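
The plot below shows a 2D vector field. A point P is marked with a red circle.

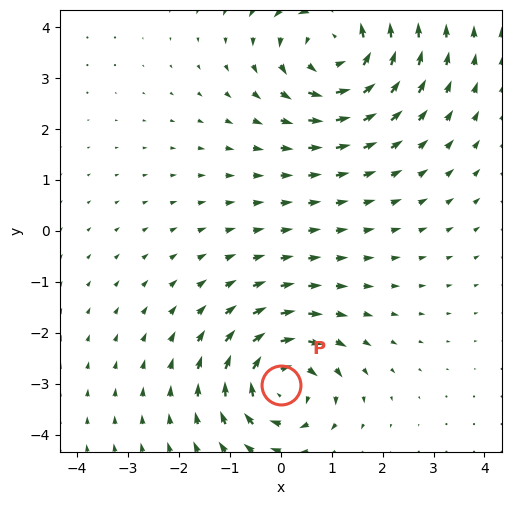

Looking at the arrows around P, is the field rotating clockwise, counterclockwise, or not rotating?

clockwise

Near P at (0.0, -3.0) the arrows circulate clockwise. The curl (z-component) there is about -5; negative curl means clockwise rotation.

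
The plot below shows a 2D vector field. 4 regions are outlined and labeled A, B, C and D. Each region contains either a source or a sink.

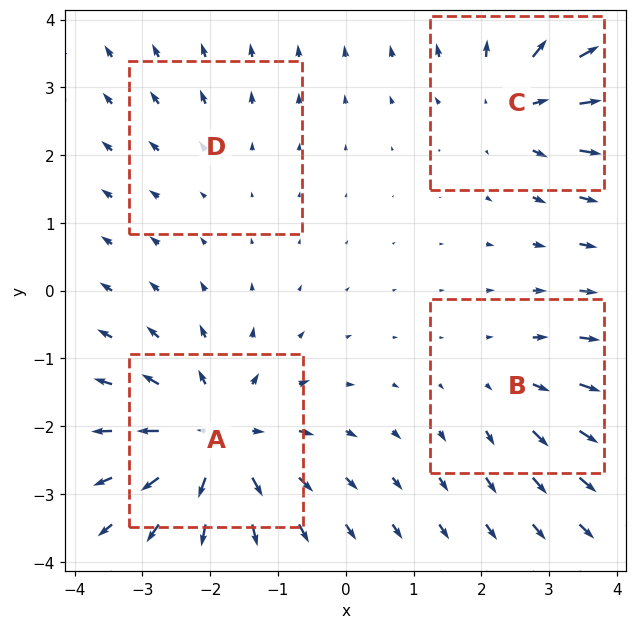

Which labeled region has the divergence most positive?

A

Divergence at each region's feature centre — A: about +7, B: about +3, C: about +5, D: about +2. Region A is most positive.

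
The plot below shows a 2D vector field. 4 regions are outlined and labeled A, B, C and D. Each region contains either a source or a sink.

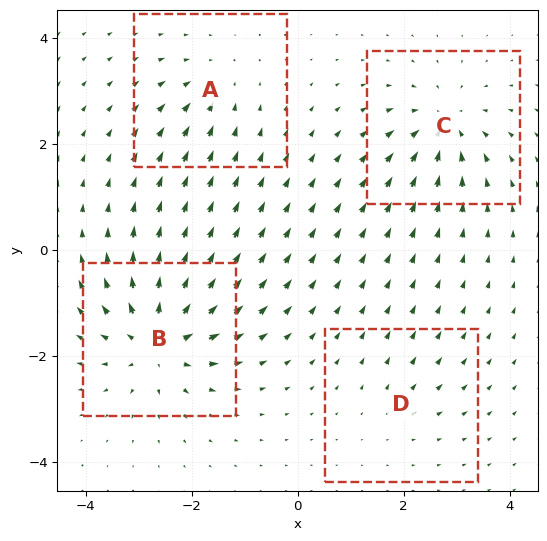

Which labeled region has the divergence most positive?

Divergence at each region's feature centre — A: about -4, B: about +7, C: about -6, D: about +2. Region B is most positive.

B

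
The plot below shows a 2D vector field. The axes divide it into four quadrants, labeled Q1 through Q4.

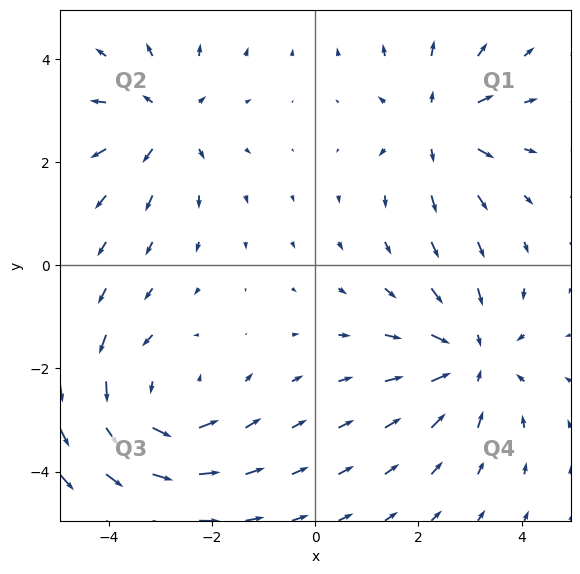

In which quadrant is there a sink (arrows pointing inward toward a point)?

The sink sits at approximately (3.0, -1.8), which lies in quadrant Q4. The divergence there is about -4, negative as expected for a sink.

Q4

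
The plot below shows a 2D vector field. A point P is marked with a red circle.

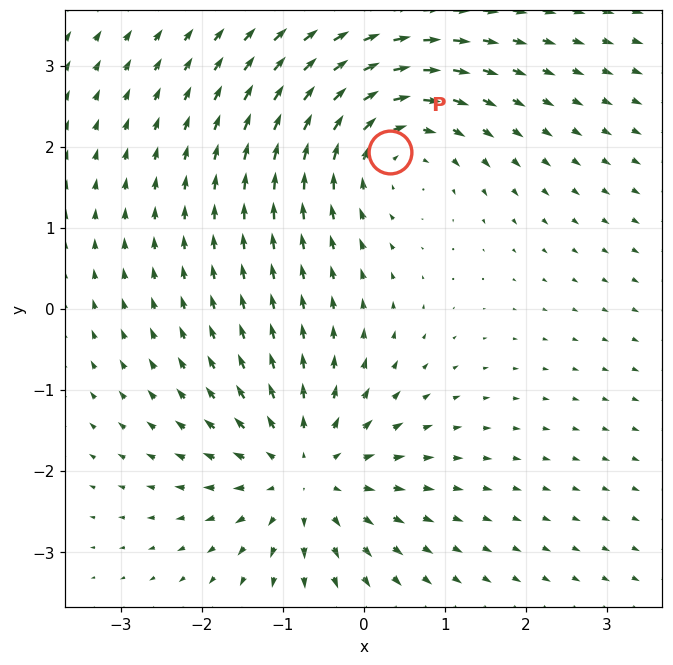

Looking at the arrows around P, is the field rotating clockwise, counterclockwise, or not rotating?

clockwise

Near P at (0.3, 1.9) the arrows circulate clockwise. The curl (z-component) there is about -4; negative curl means clockwise rotation.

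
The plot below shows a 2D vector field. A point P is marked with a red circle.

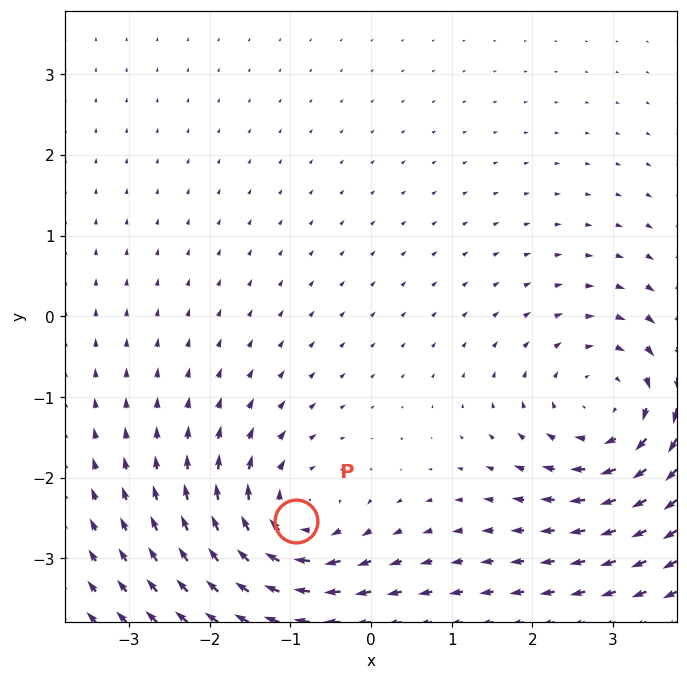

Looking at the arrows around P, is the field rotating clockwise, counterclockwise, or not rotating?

clockwise

Near P at (-0.9, -2.5) the arrows circulate clockwise. The curl (z-component) there is about -5; negative curl means clockwise rotation.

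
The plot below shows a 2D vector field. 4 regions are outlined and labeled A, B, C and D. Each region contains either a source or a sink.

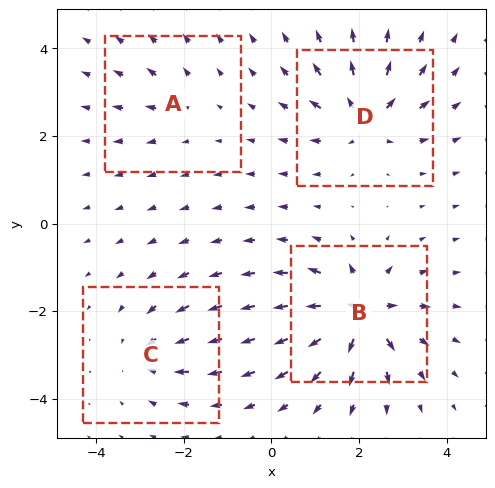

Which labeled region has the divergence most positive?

Divergence at each region's feature centre — A: about +2, B: about +8, C: about -4, D: about +6. Region B is most positive.

B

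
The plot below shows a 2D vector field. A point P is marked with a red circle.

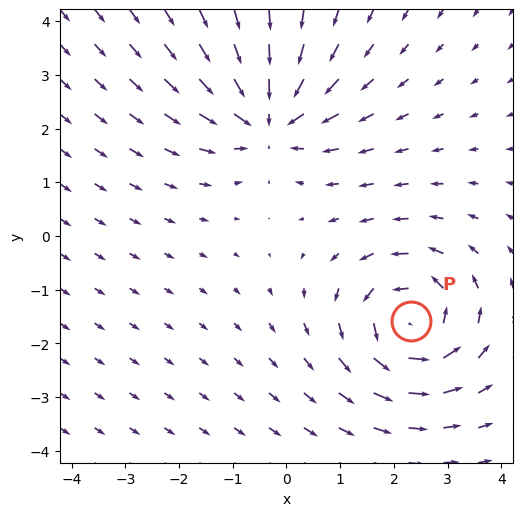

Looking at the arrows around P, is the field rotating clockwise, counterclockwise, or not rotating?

counterclockwise

Near P at (2.3, -1.6) the arrows circulate counterclockwise. The curl (z-component) there is about +5; positive curl means counterclockwise rotation.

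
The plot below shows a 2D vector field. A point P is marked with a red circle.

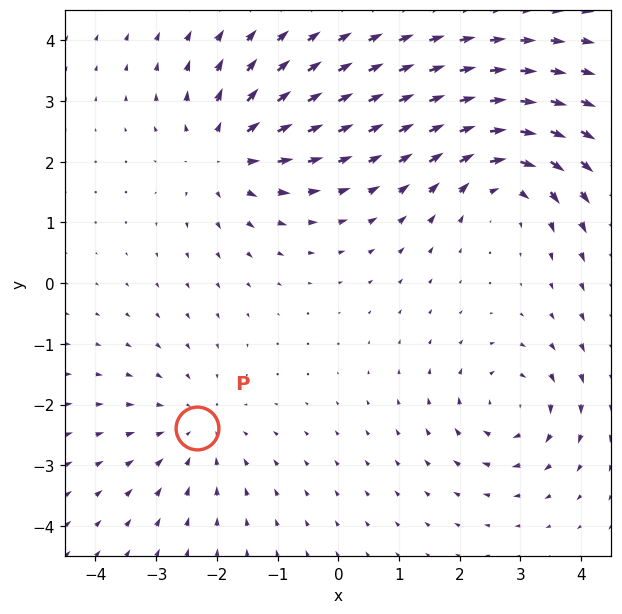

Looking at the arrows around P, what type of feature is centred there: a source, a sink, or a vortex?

At P (-2.3, -2.4) the arrows converge inward. Divergence about -3, curl ≈0 — negative divergence with near-zero curl is a sink.

sink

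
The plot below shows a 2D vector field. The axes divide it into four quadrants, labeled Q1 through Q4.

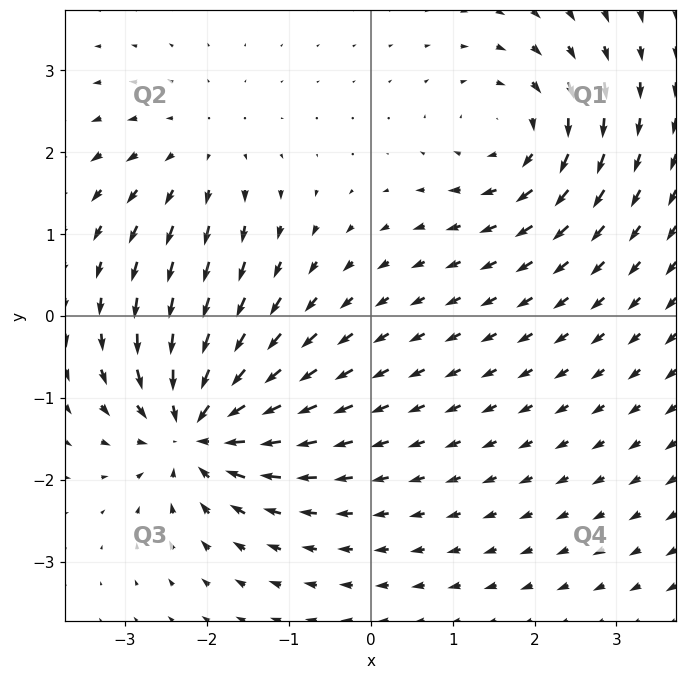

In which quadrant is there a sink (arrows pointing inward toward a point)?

The sink sits at approximately (-2.1, -1.4), which lies in quadrant Q3. The divergence there is about -7, negative as expected for a sink.

Q3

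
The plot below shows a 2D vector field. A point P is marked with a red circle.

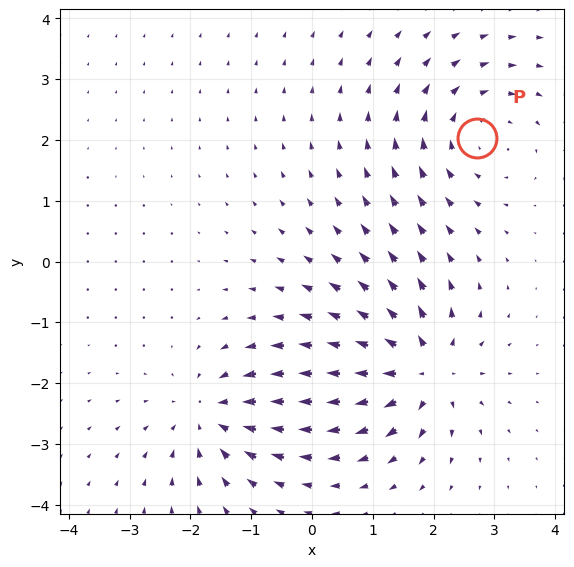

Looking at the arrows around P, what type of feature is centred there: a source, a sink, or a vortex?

At P (2.7, 2.0) the arrows circulate clockwise. Divergence ≈0, curl about -3 — near-zero divergence with nonzero curl is a vortex.

vortex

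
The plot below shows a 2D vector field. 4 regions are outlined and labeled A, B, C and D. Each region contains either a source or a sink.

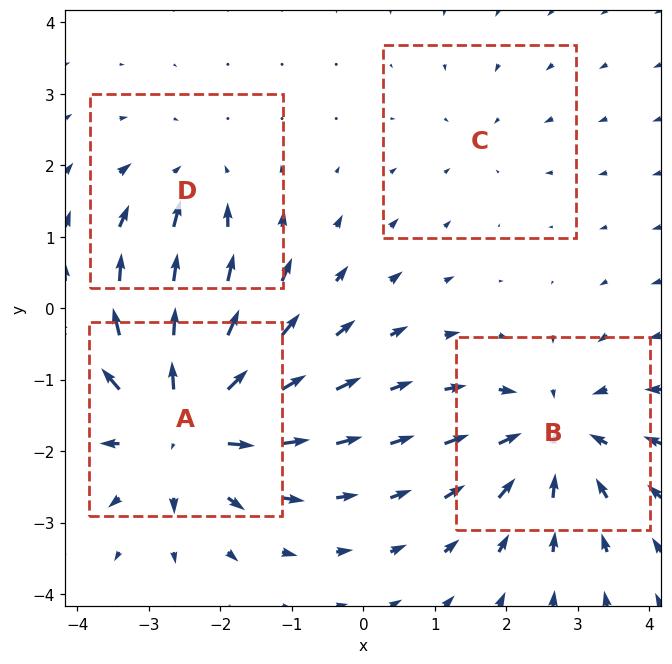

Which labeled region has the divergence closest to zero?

Divergence at each region's feature centre — A: about +7, B: about -5, C: about -2, D: about -3. Region C is closest to zero.

C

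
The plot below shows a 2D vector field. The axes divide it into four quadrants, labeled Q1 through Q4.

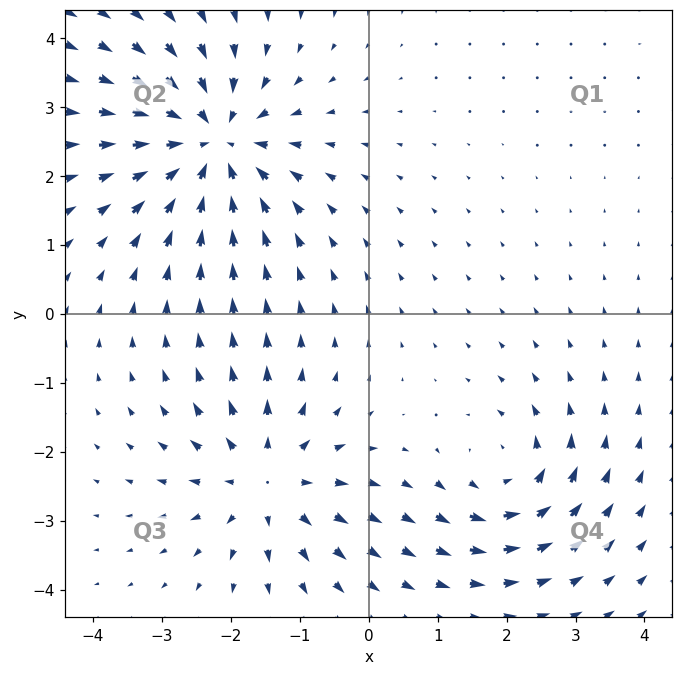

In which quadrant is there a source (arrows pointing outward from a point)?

The source sits at approximately (-1.5, -2.4), which lies in quadrant Q3. The divergence there is about +4, positive as expected for a source.

Q3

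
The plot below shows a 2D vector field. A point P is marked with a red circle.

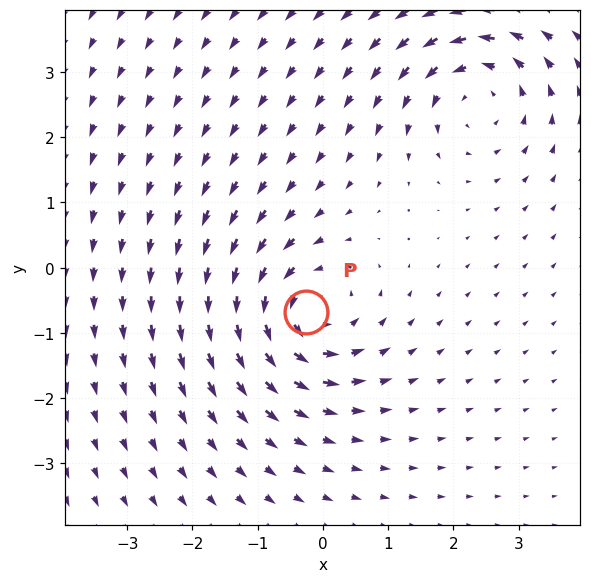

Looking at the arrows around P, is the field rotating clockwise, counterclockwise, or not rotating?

Near P at (-0.3, -0.7) the arrows circulate counterclockwise. The curl (z-component) there is about +4; positive curl means counterclockwise rotation.

counterclockwise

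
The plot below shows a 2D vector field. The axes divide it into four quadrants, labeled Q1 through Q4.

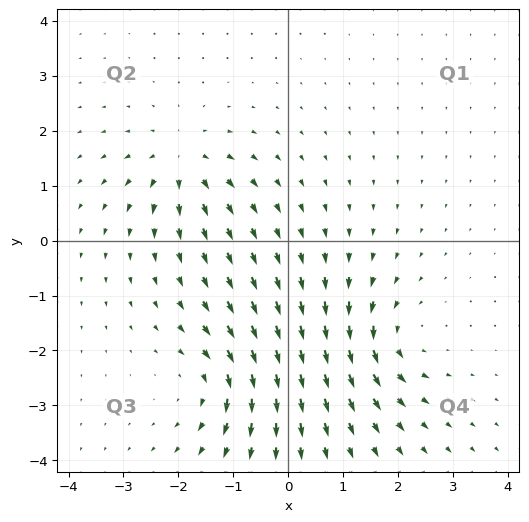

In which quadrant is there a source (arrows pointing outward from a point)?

The source sits at approximately (-1.9, 1.4), which lies in quadrant Q2. The divergence there is about +6, positive as expected for a source.

Q2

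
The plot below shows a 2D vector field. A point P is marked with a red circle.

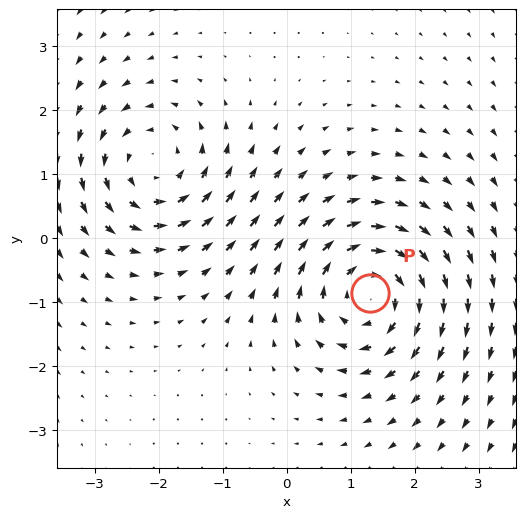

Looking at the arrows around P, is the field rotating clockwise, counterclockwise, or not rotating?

clockwise

Near P at (1.3, -0.9) the arrows circulate clockwise. The curl (z-component) there is about -5; negative curl means clockwise rotation.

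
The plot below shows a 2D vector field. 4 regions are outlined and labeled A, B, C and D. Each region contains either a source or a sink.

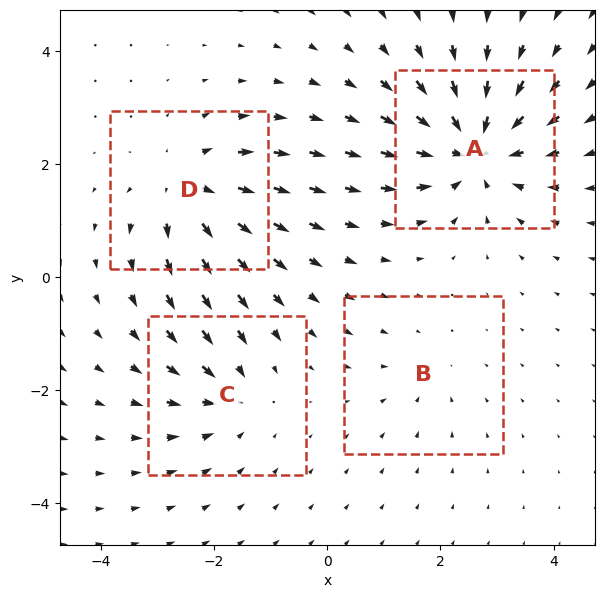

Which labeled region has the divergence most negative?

Divergence at each region's feature centre — A: about -7, B: about -2, C: about -4, D: about +5. Region A is most negative.

A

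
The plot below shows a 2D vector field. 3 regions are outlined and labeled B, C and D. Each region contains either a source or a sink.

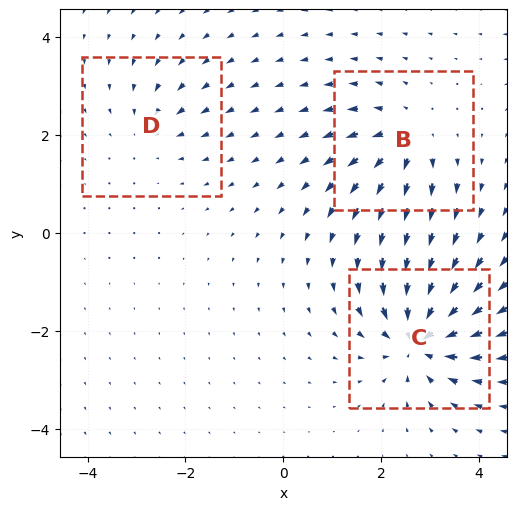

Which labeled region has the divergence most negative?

Divergence at each region's feature centre — B: about +4, C: about -6, D: about -2. Region C is most negative.

C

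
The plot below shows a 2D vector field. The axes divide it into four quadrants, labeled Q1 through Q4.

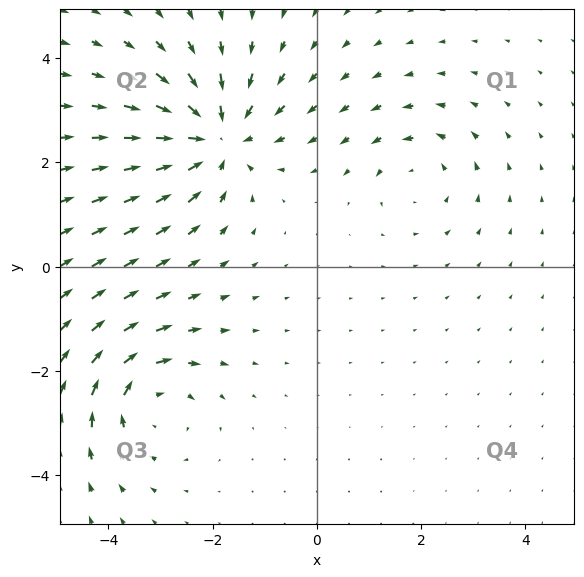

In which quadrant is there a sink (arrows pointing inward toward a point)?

Q2

The sink sits at approximately (-1.9, 2.5), which lies in quadrant Q2. The divergence there is about -5, negative as expected for a sink.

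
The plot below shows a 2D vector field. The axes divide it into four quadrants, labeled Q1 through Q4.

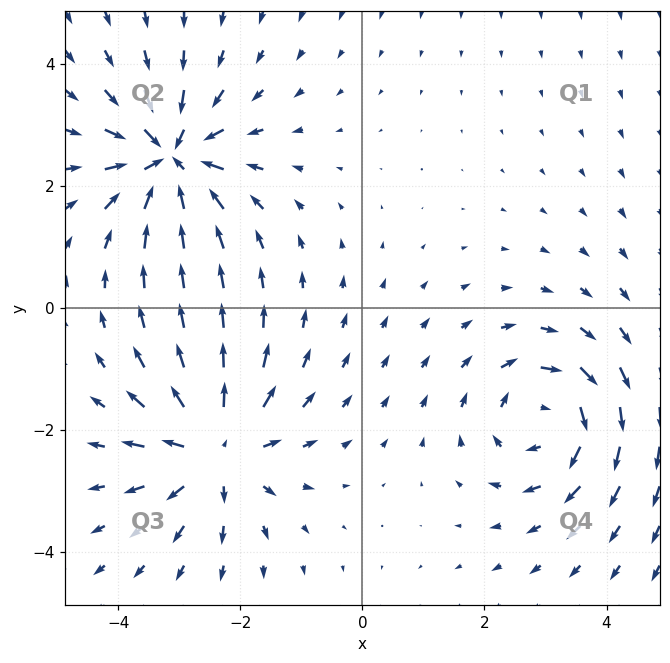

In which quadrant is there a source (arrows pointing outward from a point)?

The source sits at approximately (-2.4, -2.3), which lies in quadrant Q3. The divergence there is about +5, positive as expected for a source.

Q3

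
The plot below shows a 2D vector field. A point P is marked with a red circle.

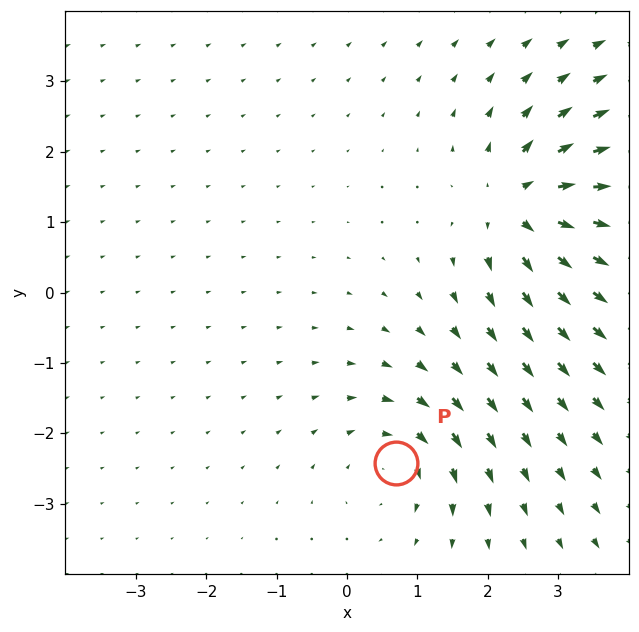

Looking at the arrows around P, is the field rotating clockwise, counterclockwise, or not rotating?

Near P at (0.7, -2.4) the arrows circulate clockwise. The curl (z-component) there is about -4; negative curl means clockwise rotation.

clockwise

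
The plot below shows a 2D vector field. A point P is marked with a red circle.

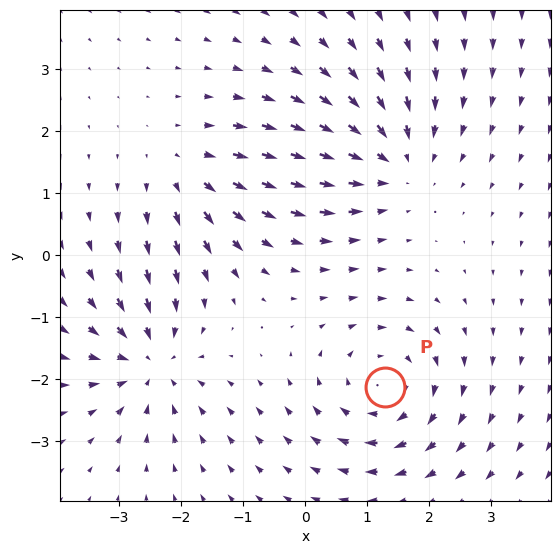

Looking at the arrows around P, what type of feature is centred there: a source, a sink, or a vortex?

At P (1.3, -2.1) the arrows circulate clockwise. Divergence ≈0, curl about -5 — near-zero divergence with nonzero curl is a vortex.

vortex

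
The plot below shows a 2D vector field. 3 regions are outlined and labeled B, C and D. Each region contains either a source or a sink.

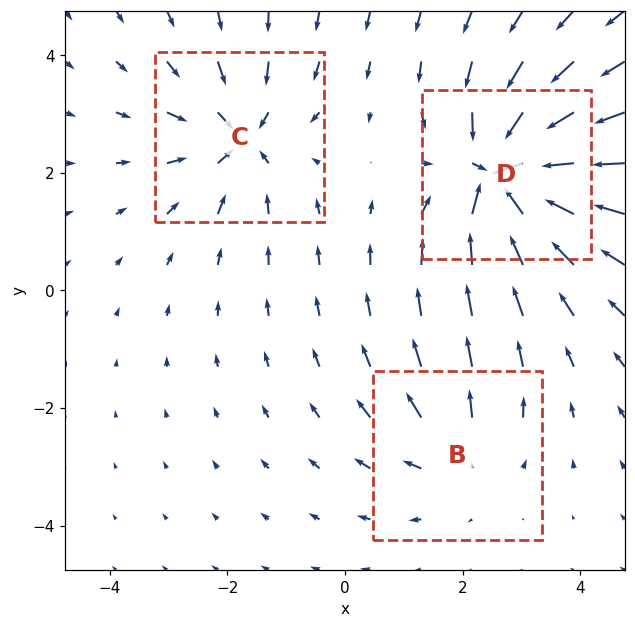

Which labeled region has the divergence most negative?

Divergence at each region's feature centre — B: about +2, C: about -4, D: about -6. Region D is most negative.

D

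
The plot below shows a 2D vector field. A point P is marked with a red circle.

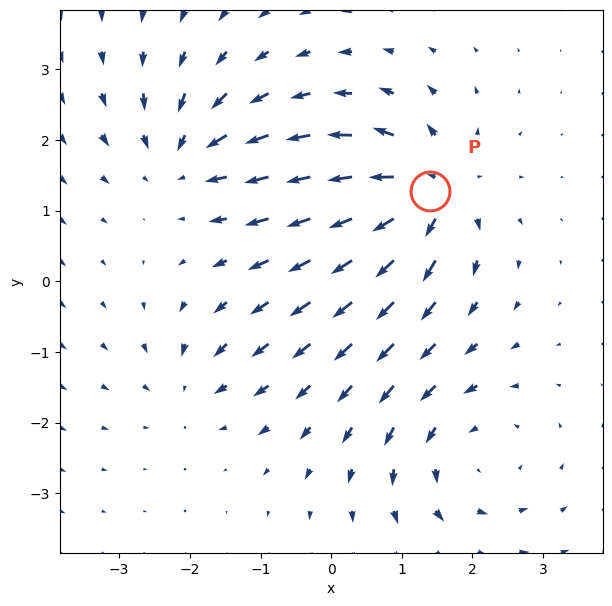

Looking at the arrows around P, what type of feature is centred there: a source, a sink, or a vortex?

source

At P (1.4, 1.3) the arrows spread outward. Divergence about +7, curl ≈0 — positive divergence with near-zero curl is a source.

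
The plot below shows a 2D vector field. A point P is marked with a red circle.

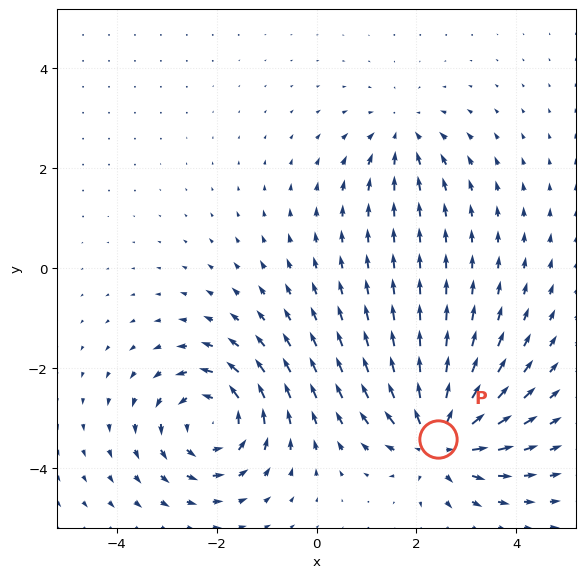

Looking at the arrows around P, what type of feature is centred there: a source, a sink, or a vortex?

At P (2.4, -3.4) the arrows spread outward. Divergence about +6, curl ≈0 — positive divergence with near-zero curl is a source.

source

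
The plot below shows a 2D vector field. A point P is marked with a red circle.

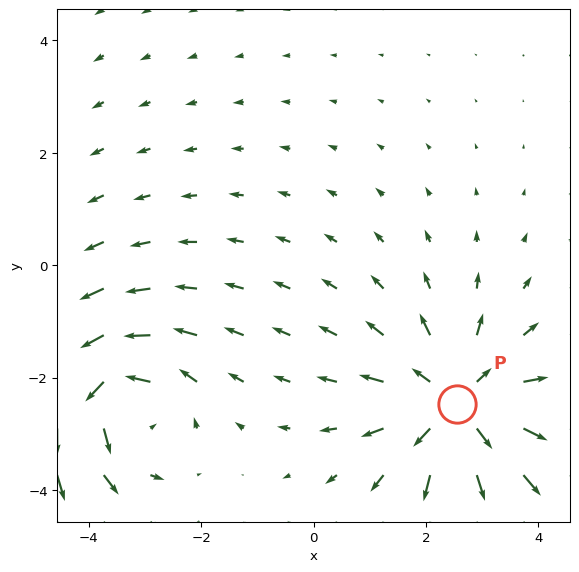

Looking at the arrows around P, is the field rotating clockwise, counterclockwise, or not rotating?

Near P at (2.6, -2.5) the arrows show no circulation. The curl there is ≈0.

not rotating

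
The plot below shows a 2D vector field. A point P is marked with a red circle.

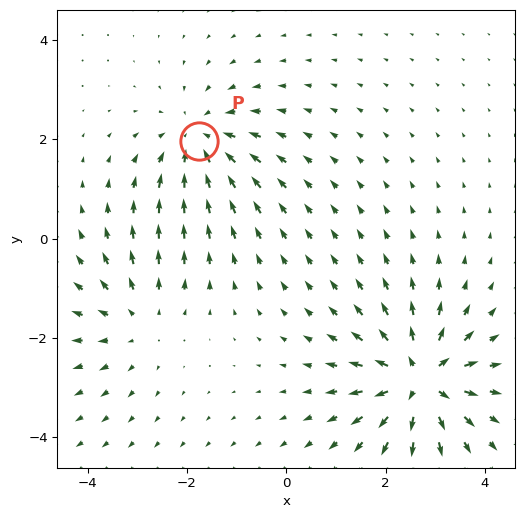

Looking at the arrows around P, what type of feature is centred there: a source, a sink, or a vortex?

At P (-1.8, 2.0) the arrows converge inward. Divergence about -4, curl ≈0 — negative divergence with near-zero curl is a sink.

sink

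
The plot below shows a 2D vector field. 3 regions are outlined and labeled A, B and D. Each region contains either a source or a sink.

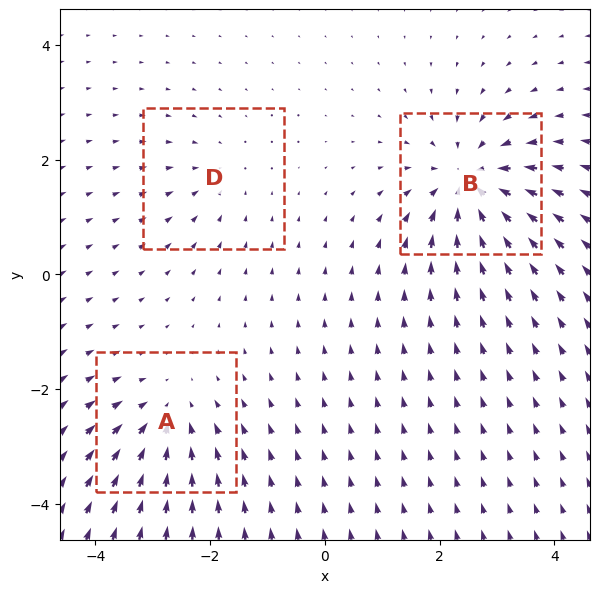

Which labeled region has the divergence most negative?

Divergence at each region's feature centre — A: about -3, B: about -6, D: about -2. Region B is most negative.

B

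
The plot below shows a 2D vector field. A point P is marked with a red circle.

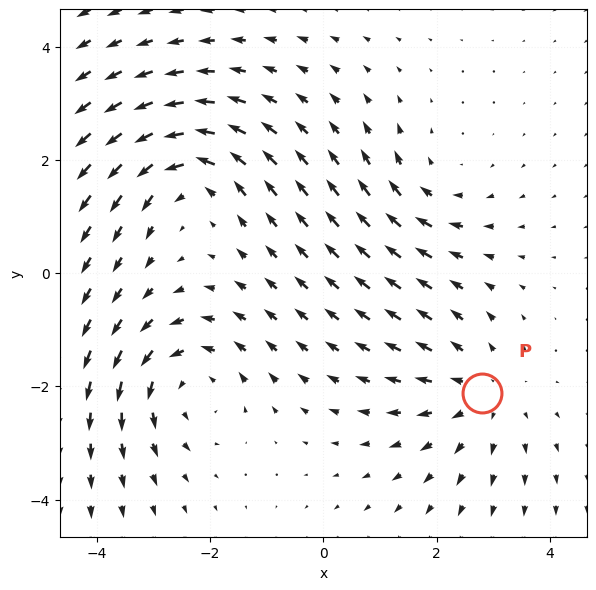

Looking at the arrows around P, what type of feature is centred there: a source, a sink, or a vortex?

At P (2.8, -2.1) the arrows spread outward. Divergence about +3, curl ≈0 — positive divergence with near-zero curl is a source.

source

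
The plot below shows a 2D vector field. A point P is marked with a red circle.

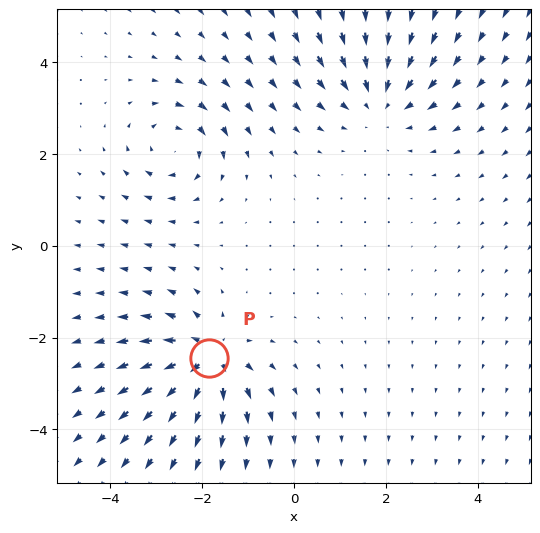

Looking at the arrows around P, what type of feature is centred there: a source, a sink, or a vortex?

At P (-1.9, -2.4) the arrows spread outward. Divergence about +5, curl ≈0 — positive divergence with near-zero curl is a source.

source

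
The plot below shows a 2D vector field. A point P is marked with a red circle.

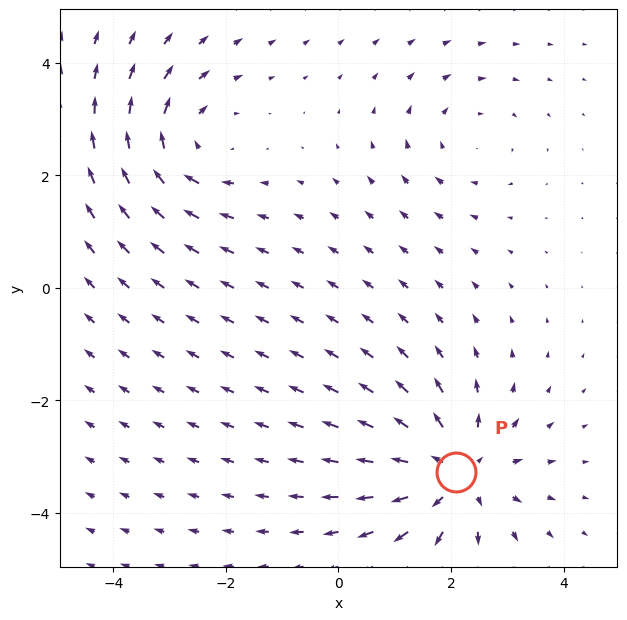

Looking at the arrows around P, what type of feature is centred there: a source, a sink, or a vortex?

At P (2.1, -3.3) the arrows spread outward. Divergence about +5, curl ≈0 — positive divergence with near-zero curl is a source.

source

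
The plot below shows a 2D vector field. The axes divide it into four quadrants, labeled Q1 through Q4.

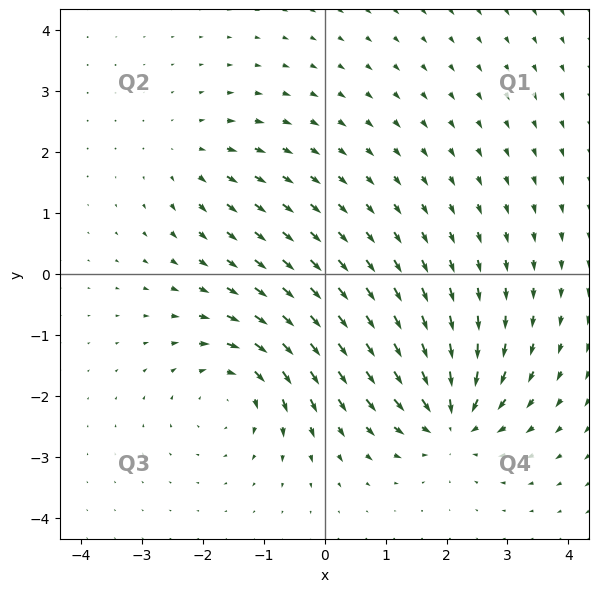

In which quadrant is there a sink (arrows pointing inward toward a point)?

The sink sits at approximately (2.1, -2.4), which lies in quadrant Q4. The divergence there is about -6, negative as expected for a sink.

Q4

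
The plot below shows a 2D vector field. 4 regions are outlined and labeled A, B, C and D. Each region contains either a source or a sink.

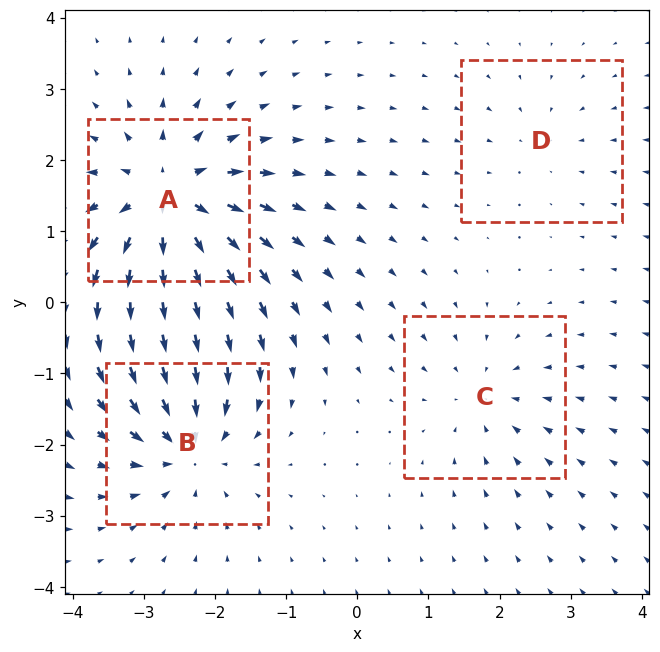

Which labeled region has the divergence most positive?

A

Divergence at each region's feature centre — A: about +8, B: about -6, C: about -4, D: about -2. Region A is most positive.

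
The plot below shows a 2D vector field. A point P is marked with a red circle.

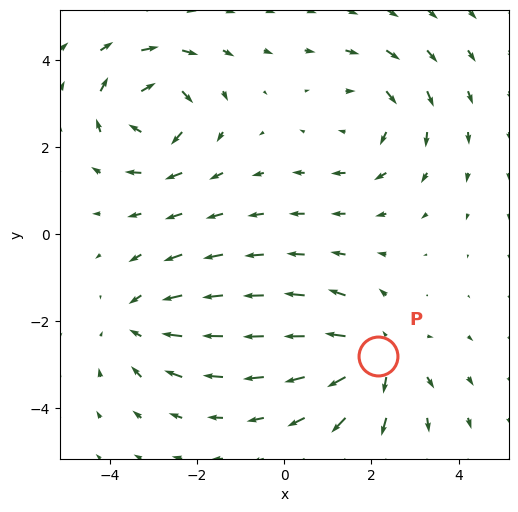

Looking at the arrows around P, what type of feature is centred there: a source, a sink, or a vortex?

At P (2.1, -2.8) the arrows spread outward. Divergence about +4, curl ≈0 — positive divergence with near-zero curl is a source.

source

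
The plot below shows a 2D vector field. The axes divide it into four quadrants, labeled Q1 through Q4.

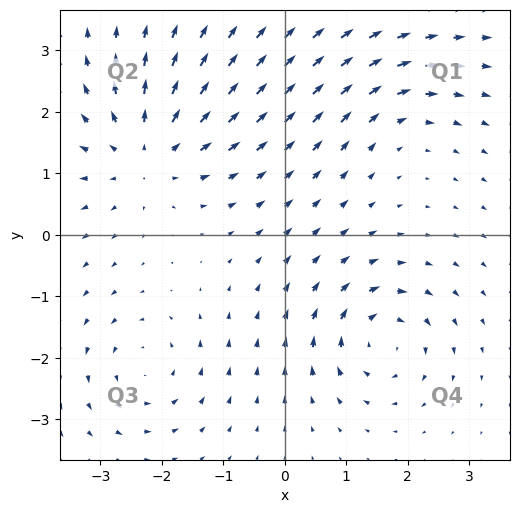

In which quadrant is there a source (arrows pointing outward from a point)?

Q2

The source sits at approximately (-2.2, 1.3), which lies in quadrant Q2. The divergence there is about +4, positive as expected for a source.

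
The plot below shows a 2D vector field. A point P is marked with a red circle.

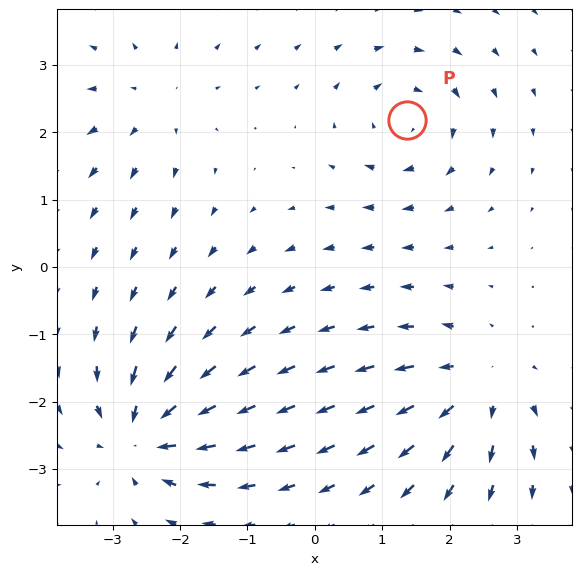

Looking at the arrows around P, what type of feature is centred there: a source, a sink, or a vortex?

At P (1.4, 2.2) the arrows circulate clockwise. Divergence ≈0, curl about -4 — near-zero divergence with nonzero curl is a vortex.

vortex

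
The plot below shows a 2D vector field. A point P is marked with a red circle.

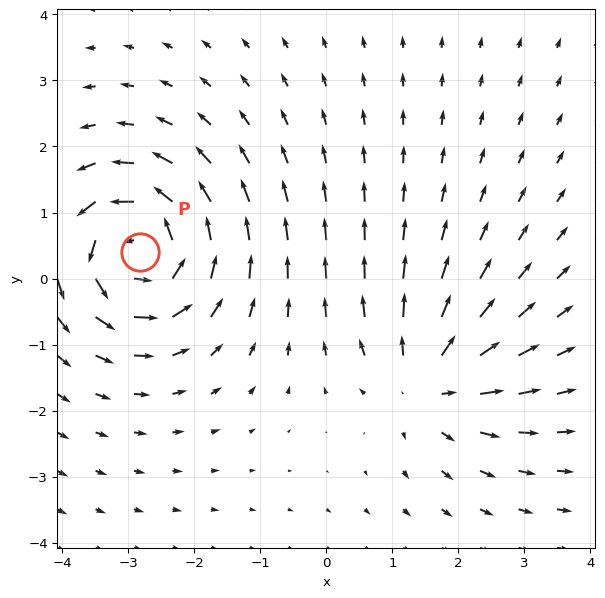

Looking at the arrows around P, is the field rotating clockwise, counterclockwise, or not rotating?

Near P at (-2.8, 0.4) the arrows circulate counterclockwise. The curl (z-component) there is about +5; positive curl means counterclockwise rotation.

counterclockwise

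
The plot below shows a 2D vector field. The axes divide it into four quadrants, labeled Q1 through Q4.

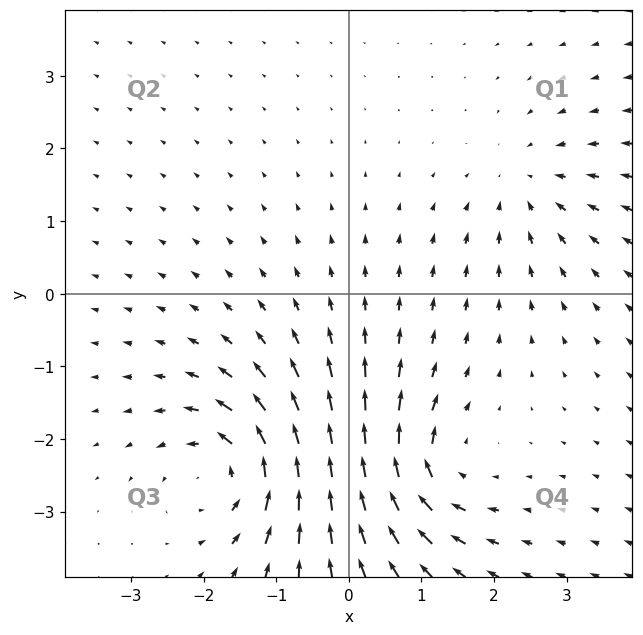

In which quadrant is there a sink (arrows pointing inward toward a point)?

Q1

The sink sits at approximately (2.5, 1.5), which lies in quadrant Q1. The divergence there is about -3, negative as expected for a sink.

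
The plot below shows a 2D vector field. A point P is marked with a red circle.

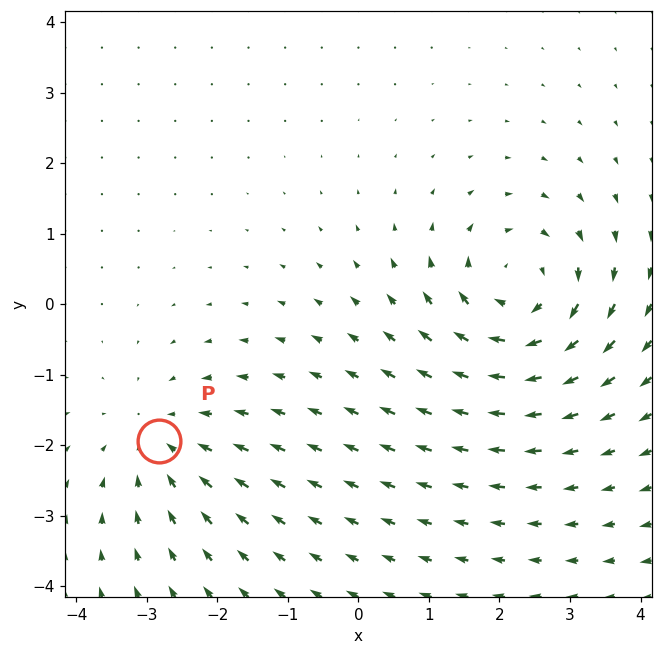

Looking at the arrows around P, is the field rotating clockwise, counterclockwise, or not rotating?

Near P at (-2.8, -1.9) the arrows show no circulation. The curl there is ≈0.

not rotating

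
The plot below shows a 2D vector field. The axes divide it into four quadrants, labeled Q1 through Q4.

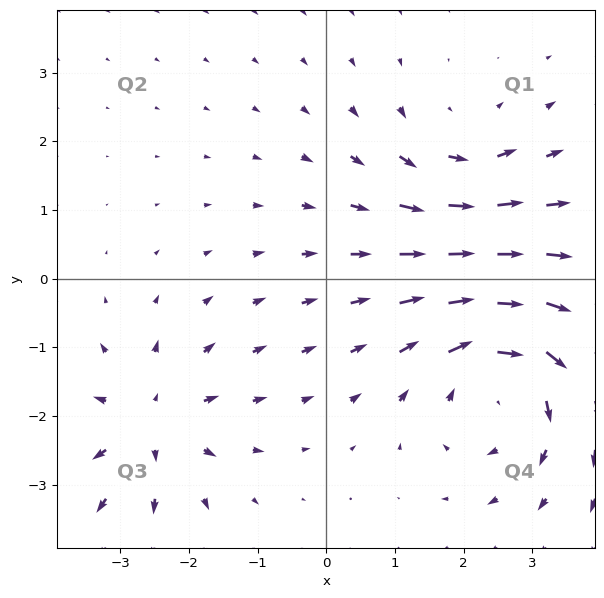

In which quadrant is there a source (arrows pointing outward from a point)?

Q3

The source sits at approximately (-2.6, -2.1), which lies in quadrant Q3. The divergence there is about +4, positive as expected for a source.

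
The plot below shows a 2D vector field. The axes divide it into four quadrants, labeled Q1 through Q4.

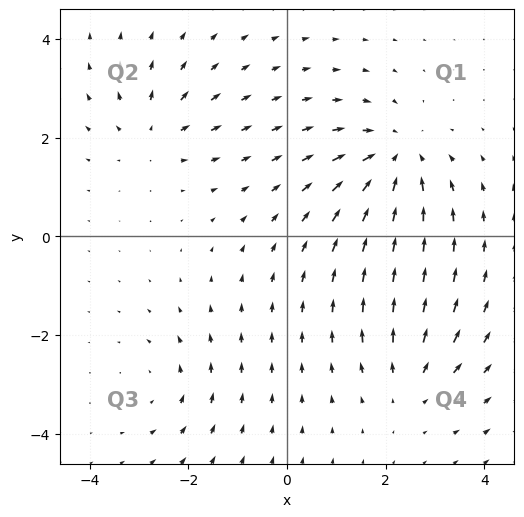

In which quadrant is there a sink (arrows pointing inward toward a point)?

The sink sits at approximately (2.2, 1.6), which lies in quadrant Q1. The divergence there is about -4, negative as expected for a sink.

Q1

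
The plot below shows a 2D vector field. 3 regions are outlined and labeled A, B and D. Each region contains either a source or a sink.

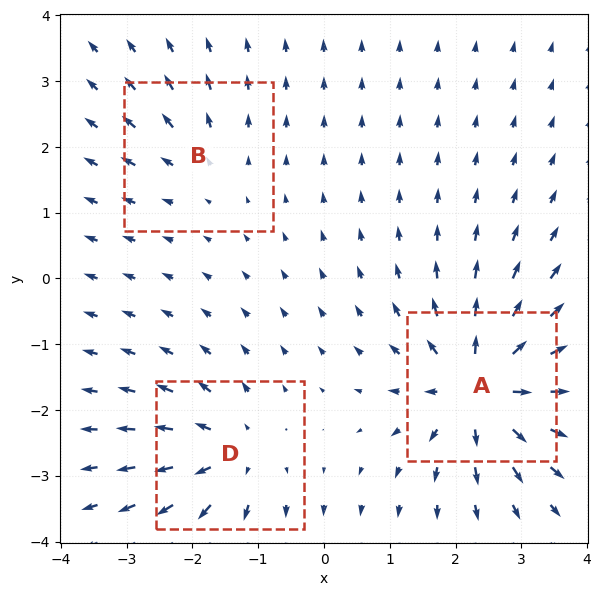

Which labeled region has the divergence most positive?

Divergence at each region's feature centre — A: about +6, B: about +2, D: about +4. Region A is most positive.

A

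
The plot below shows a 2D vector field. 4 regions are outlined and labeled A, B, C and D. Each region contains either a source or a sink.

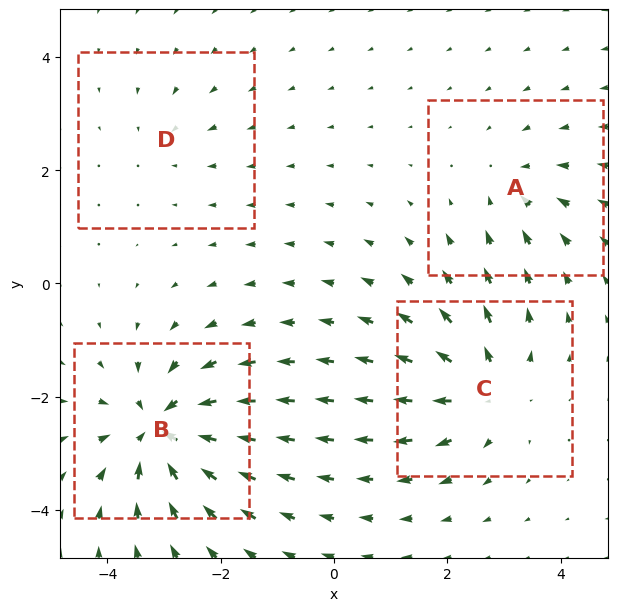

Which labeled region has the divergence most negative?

Divergence at each region's feature centre — A: about -3, B: about -8, C: about +6, D: about -2. Region B is most negative.

B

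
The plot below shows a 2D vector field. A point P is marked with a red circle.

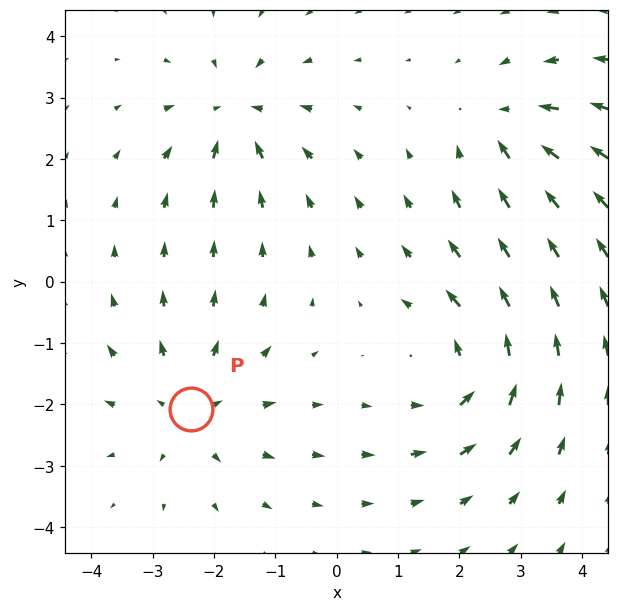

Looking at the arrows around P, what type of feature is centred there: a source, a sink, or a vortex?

source

At P (-2.4, -2.1) the arrows spread outward. Divergence about +4, curl ≈0 — positive divergence with near-zero curl is a source.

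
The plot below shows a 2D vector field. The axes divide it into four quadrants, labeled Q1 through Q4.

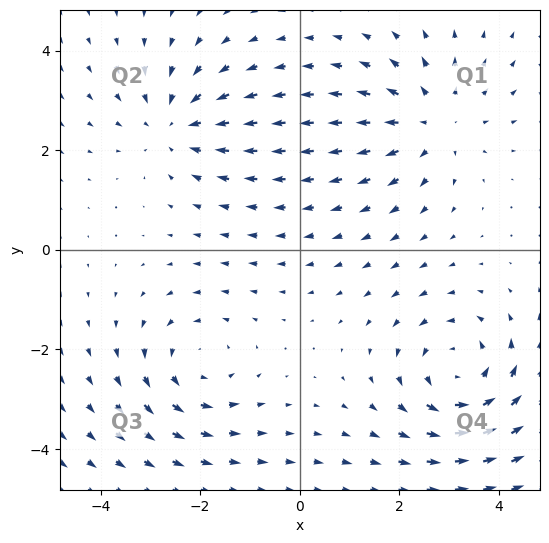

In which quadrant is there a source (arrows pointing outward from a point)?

The source sits at approximately (2.7, 2.6), which lies in quadrant Q1. The divergence there is about +2, positive as expected for a source.

Q1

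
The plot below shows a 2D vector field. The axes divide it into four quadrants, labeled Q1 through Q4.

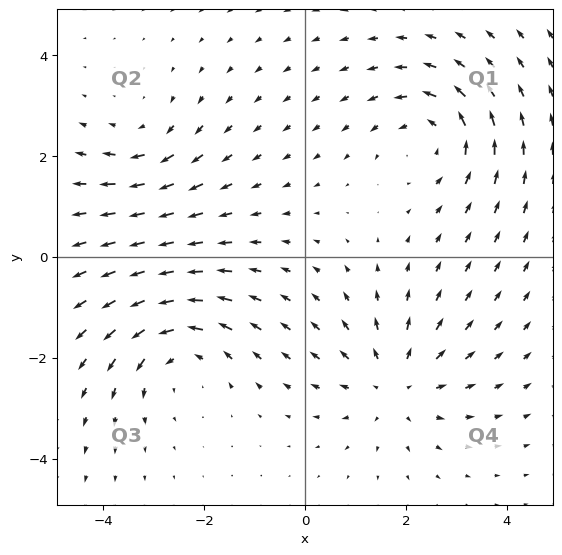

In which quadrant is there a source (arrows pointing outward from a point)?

Q4

The source sits at approximately (1.8, -2.5), which lies in quadrant Q4. The divergence there is about +4, positive as expected for a source.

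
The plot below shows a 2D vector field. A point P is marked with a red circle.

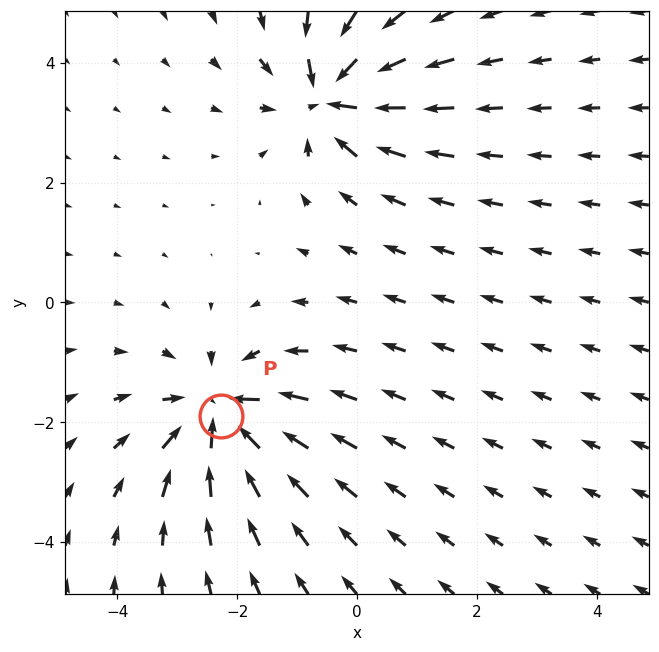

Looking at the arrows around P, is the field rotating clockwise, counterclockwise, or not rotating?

Near P at (-2.3, -1.9) the arrows show no circulation. The curl there is ≈0.

not rotating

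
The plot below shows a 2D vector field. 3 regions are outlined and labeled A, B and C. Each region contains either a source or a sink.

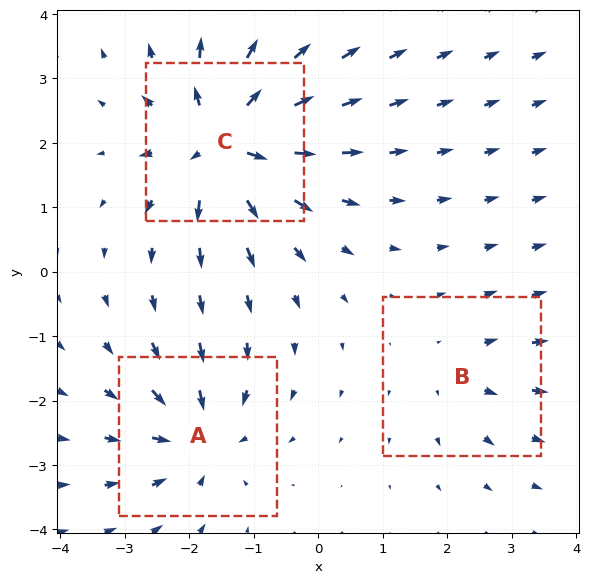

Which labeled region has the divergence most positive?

Divergence at each region's feature centre — A: about -4, B: about +2, C: about +6. Region C is most positive.

C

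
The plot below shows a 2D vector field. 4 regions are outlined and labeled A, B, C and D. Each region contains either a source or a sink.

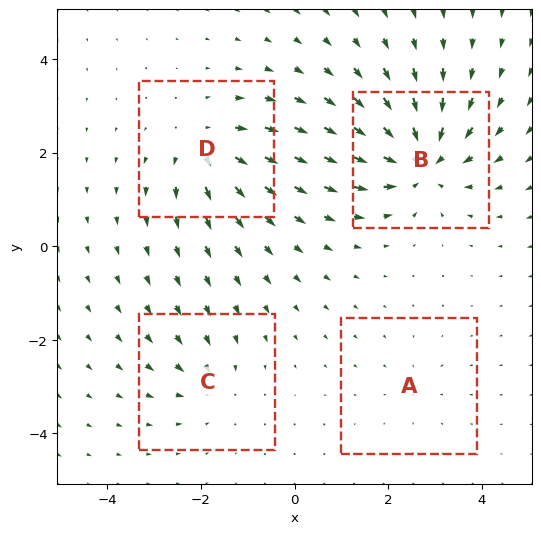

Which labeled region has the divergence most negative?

B

Divergence at each region's feature centre — A: about -2, B: about -8, C: about -3, D: about +5. Region B is most negative.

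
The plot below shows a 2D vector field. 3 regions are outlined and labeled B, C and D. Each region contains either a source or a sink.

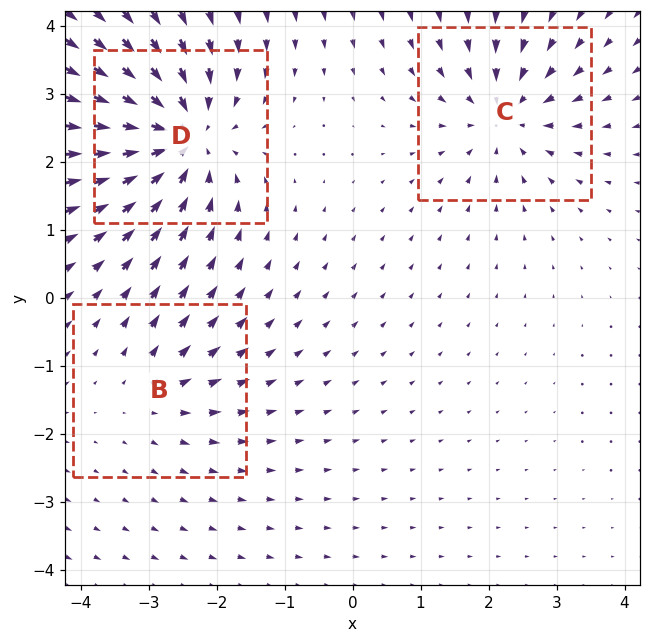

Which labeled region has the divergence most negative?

D

Divergence at each region's feature centre — B: about +2, C: about -4, D: about -6. Region D is most negative.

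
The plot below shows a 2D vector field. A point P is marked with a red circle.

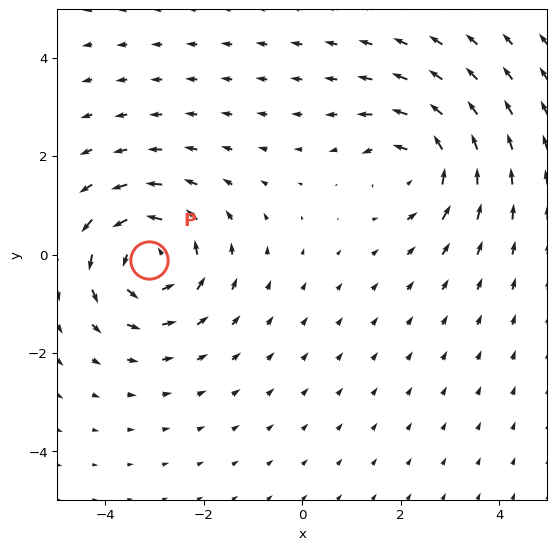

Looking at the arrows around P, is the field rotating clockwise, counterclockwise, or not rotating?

Near P at (-3.1, -0.1) the arrows circulate counterclockwise. The curl (z-component) there is about +4; positive curl means counterclockwise rotation.

counterclockwise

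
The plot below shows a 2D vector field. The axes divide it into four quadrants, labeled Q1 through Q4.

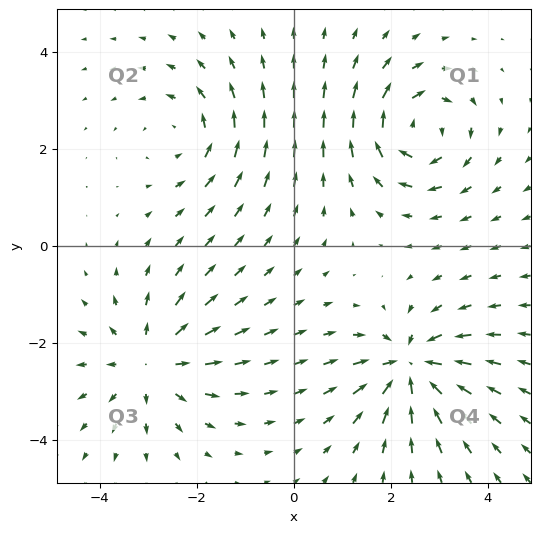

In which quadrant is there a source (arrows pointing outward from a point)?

The source sits at approximately (-3.0, -2.4), which lies in quadrant Q3. The divergence there is about +4, positive as expected for a source.

Q3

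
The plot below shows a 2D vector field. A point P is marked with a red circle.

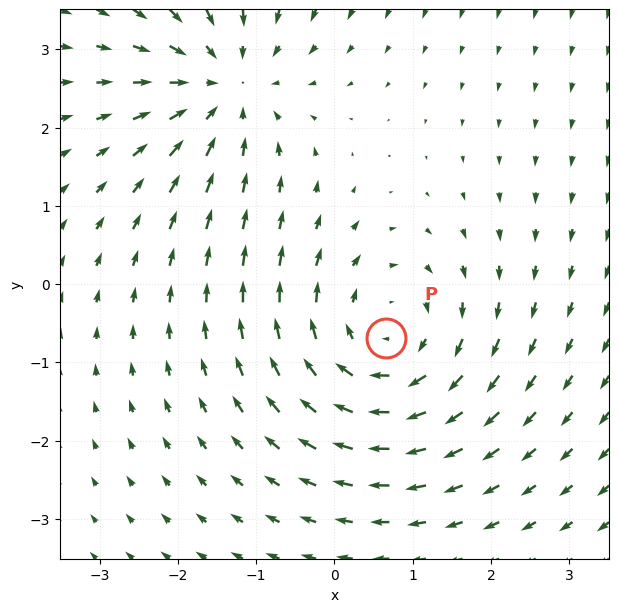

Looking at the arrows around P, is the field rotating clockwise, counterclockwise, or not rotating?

clockwise

Near P at (0.7, -0.7) the arrows circulate clockwise. The curl (z-component) there is about -3; negative curl means clockwise rotation.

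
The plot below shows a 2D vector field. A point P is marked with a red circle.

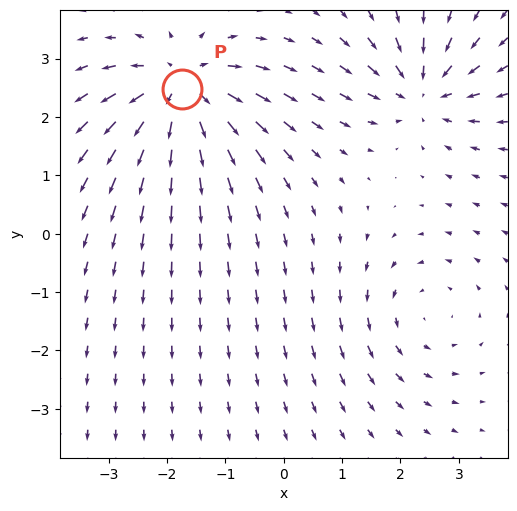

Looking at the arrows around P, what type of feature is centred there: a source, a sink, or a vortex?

source

At P (-1.8, 2.5) the arrows spread outward. Divergence about +6, curl ≈0 — positive divergence with near-zero curl is a source.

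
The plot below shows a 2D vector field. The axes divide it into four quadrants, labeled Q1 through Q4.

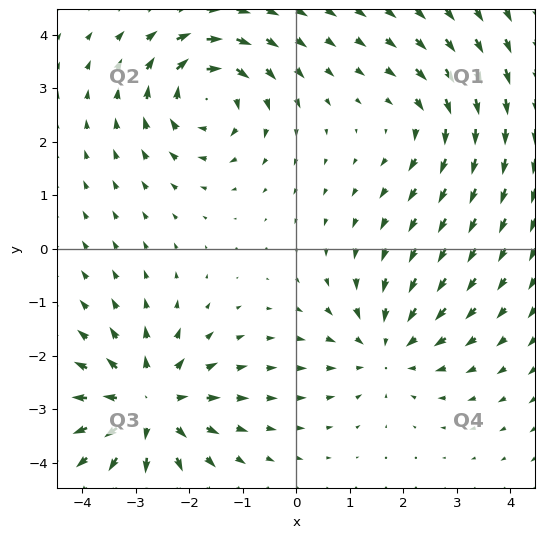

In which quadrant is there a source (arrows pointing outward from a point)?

Q3

The source sits at approximately (-2.8, -2.9), which lies in quadrant Q3. The divergence there is about +5, positive as expected for a source.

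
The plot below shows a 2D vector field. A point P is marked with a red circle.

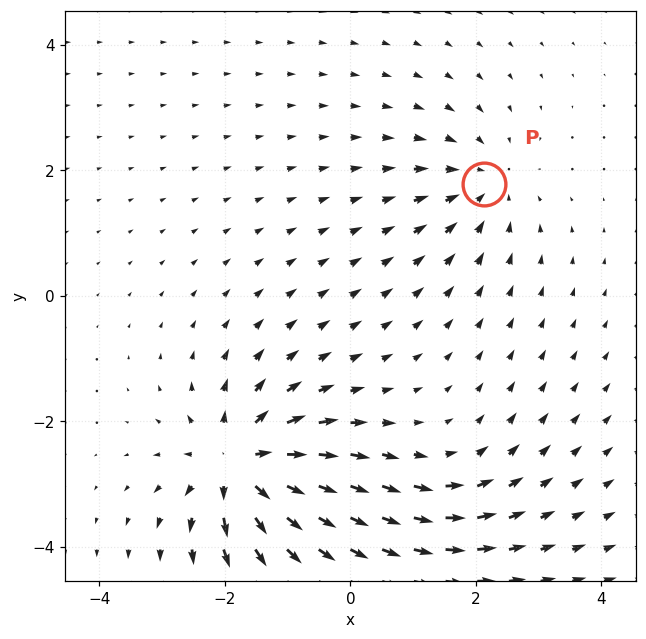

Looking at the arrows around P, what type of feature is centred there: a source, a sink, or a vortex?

sink

At P (2.1, 1.8) the arrows converge inward. Divergence about -3, curl ≈0 — negative divergence with near-zero curl is a sink.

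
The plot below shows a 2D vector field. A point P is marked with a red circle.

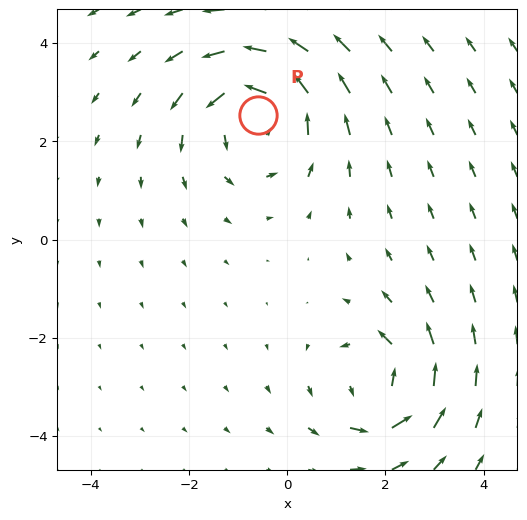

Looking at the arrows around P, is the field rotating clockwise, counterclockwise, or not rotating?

Near P at (-0.6, 2.5) the arrows circulate counterclockwise. The curl (z-component) there is about +4; positive curl means counterclockwise rotation.

counterclockwise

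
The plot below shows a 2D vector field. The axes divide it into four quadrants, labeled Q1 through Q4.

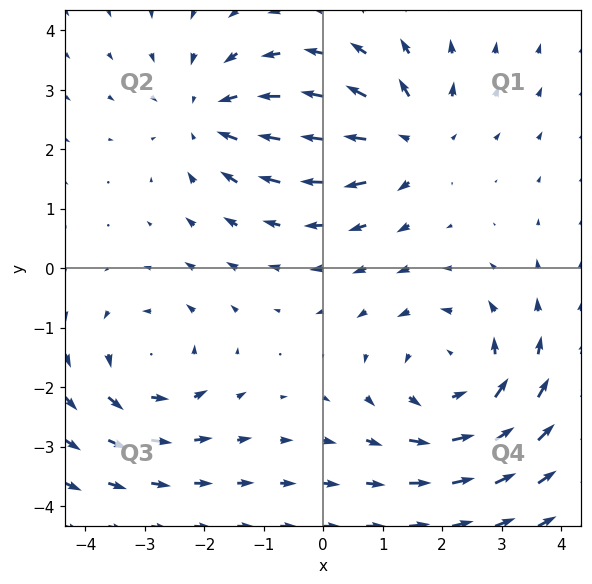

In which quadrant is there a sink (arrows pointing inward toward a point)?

The sink sits at approximately (-1.9, 2.6), which lies in quadrant Q2. The divergence there is about -3, negative as expected for a sink.

Q2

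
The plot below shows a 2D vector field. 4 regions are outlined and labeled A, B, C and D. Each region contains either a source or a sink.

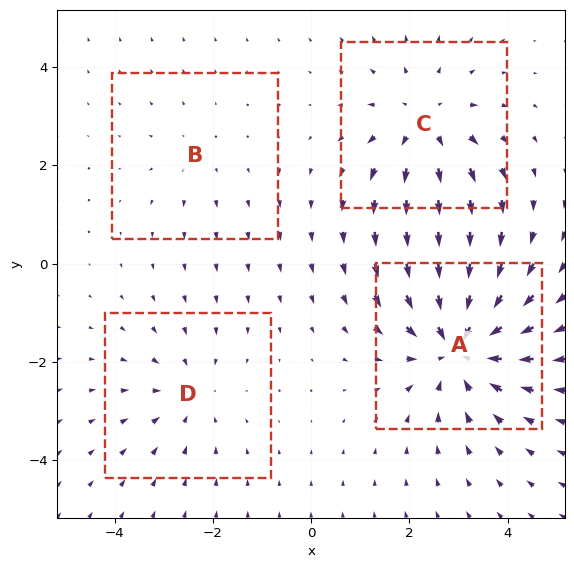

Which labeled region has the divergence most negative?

Divergence at each region's feature centre — A: about -6, B: about +2, C: about +4, D: about -3. Region A is most negative.

A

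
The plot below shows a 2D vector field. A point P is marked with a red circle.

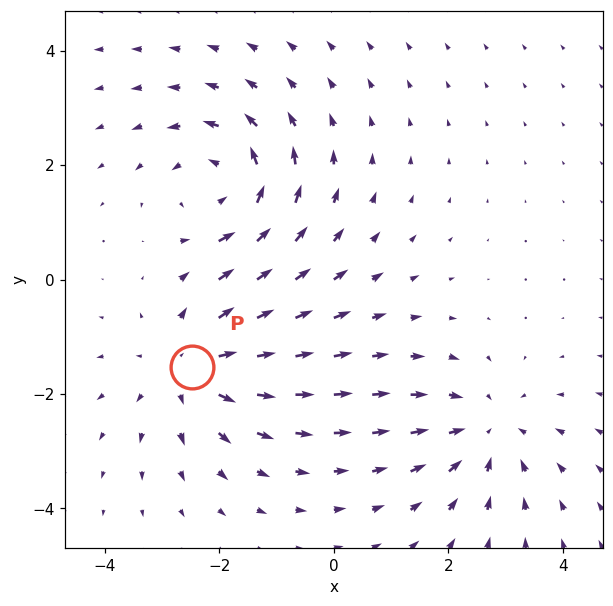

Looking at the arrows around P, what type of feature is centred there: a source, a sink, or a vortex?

At P (-2.5, -1.5) the arrows spread outward. Divergence about +4, curl ≈0 — positive divergence with near-zero curl is a source.

source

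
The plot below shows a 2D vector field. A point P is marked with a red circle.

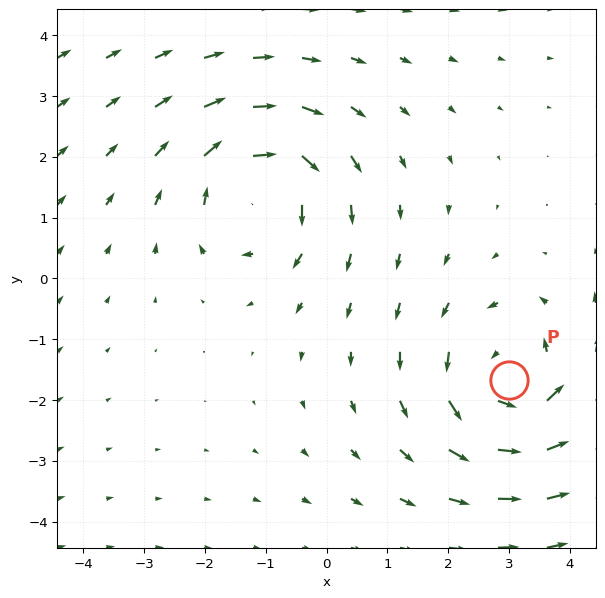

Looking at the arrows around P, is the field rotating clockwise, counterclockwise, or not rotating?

Near P at (3.0, -1.7) the arrows circulate counterclockwise. The curl (z-component) there is about +3; positive curl means counterclockwise rotation.

counterclockwise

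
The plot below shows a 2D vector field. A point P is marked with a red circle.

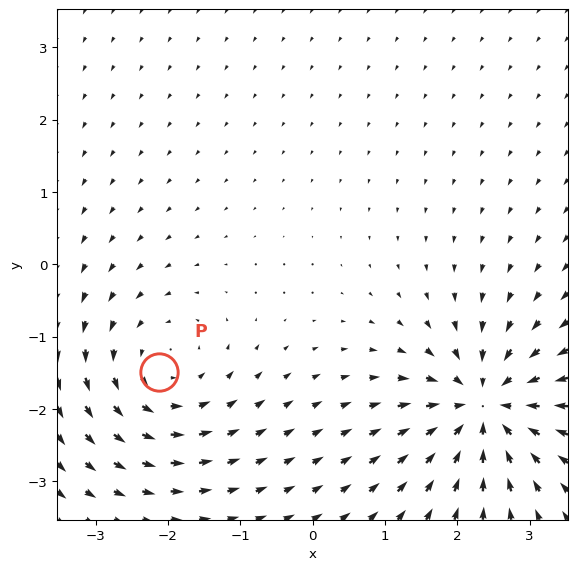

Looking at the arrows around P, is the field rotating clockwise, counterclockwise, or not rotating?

counterclockwise

Near P at (-2.1, -1.5) the arrows circulate counterclockwise. The curl (z-component) there is about +4; positive curl means counterclockwise rotation.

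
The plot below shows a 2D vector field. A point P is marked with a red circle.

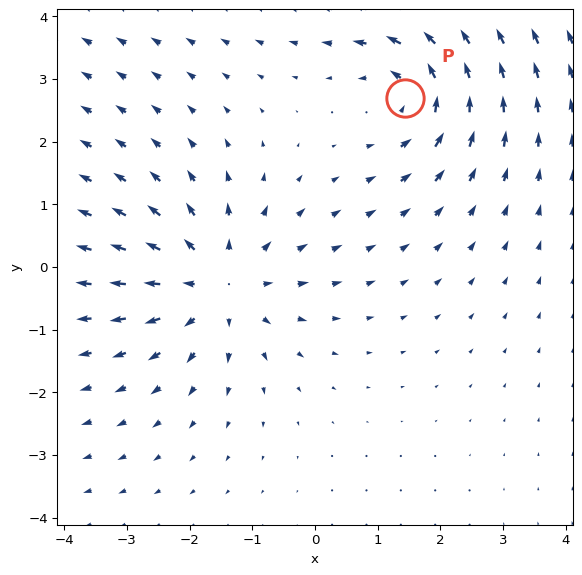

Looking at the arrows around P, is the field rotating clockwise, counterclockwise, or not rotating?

counterclockwise

Near P at (1.4, 2.7) the arrows circulate counterclockwise. The curl (z-component) there is about +4; positive curl means counterclockwise rotation.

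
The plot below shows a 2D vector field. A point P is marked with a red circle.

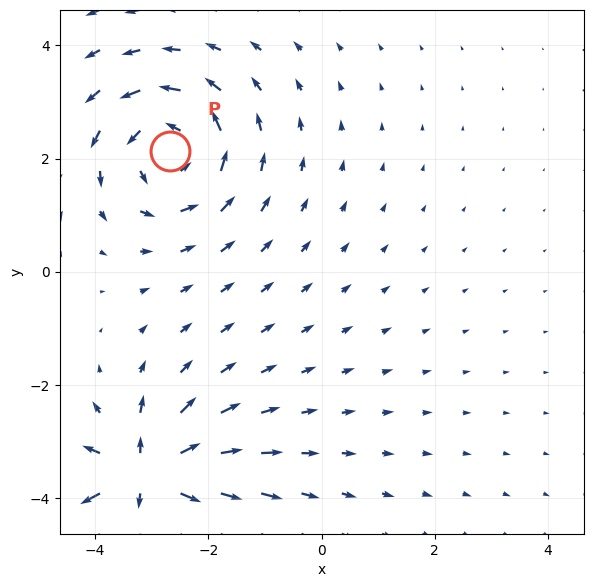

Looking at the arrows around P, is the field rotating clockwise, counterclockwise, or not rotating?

counterclockwise

Near P at (-2.7, 2.1) the arrows circulate counterclockwise. The curl (z-component) there is about +4; positive curl means counterclockwise rotation.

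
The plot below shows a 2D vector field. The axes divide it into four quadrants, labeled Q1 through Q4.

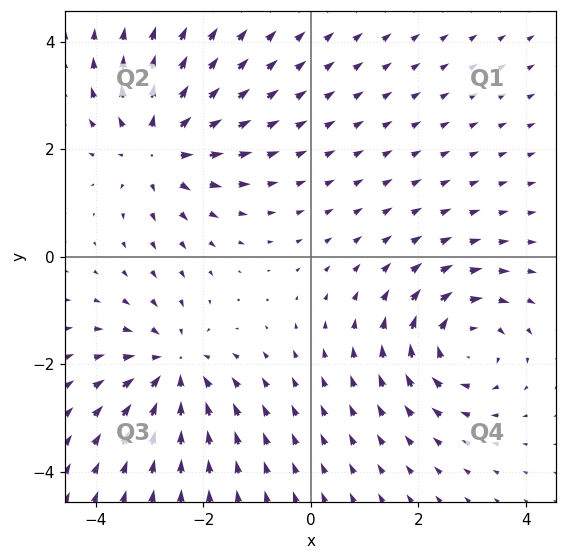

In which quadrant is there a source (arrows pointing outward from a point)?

Q2

The source sits at approximately (-2.9, 2.0), which lies in quadrant Q2. The divergence there is about +3, positive as expected for a source.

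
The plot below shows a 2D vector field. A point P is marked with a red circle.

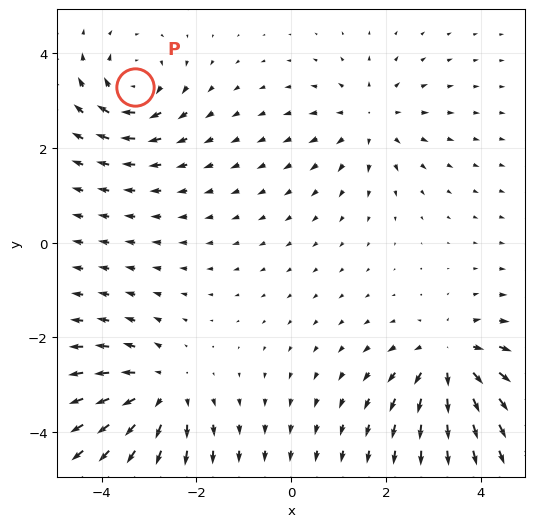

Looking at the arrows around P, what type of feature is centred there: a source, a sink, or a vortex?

vortex

At P (-3.3, 3.3) the arrows circulate clockwise. Divergence ≈0, curl about -5 — near-zero divergence with nonzero curl is a vortex.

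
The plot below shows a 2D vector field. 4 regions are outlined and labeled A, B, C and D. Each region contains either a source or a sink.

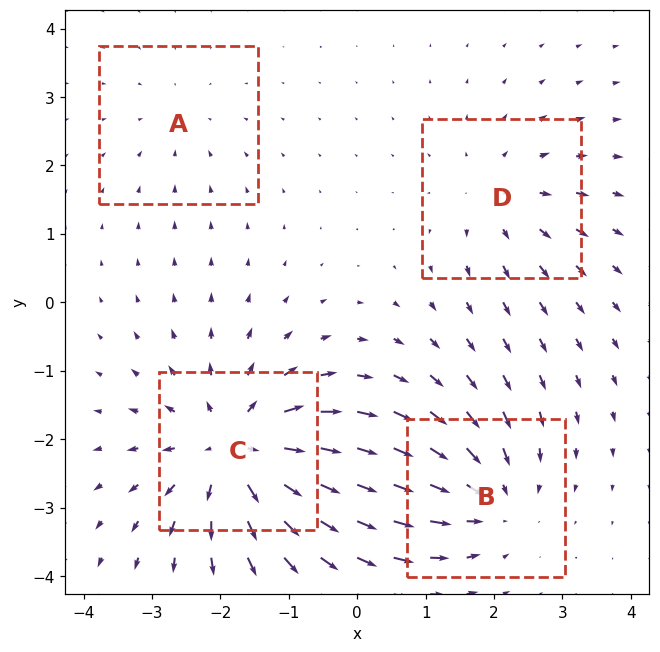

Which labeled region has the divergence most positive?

C

Divergence at each region's feature centre — A: about -2, B: about -5, C: about +7, D: about +3. Region C is most positive.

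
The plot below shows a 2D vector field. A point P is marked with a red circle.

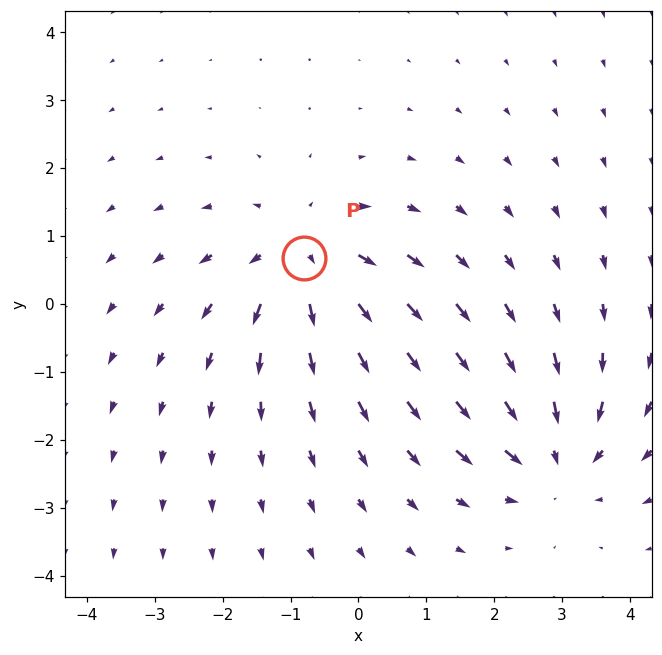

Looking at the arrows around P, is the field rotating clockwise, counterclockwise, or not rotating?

Near P at (-0.8, 0.7) the arrows show no circulation. The curl there is ≈0.

not rotating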